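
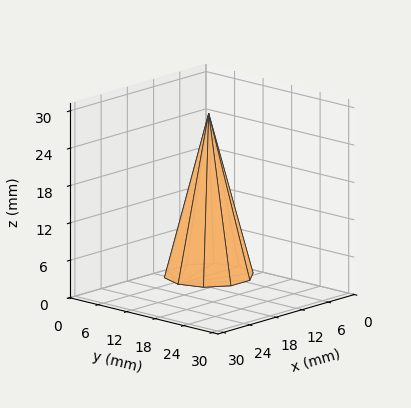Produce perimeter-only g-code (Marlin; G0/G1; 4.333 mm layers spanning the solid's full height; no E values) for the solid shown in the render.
Reading the render: the shape is a regular 10-sided pyramid, base circumscribed radius ≈ 7 mm, apex at z ≈ 26 mm (dimensions read to the nearest mm from the axis ticks). For the g-code, the solid's height is divided into equal slices at the stated Δz and each level perimeter traced with G1 moves after a G0 lift.

; perimeter-only toolpath
G21 ; units = mm
G90 ; absolute positioning
G28 ; home
; layer 1
G0 Z4.333
G0 X12.833 Y7.000
G1 X11.719 Y10.428
G1 X8.803 Y12.547
G1 X5.197 Y12.547
G1 X2.281 Y10.428
G1 X1.167 Y7.000
G1 X2.281 Y3.572
G1 X5.197 Y1.452
G1 X8.803 Y1.452
G1 X11.719 Y3.572
G1 X12.833 Y7.000
; layer 2
G0 Z8.667
G0 X11.667 Y7.000
G1 X10.775 Y9.743
G1 X8.442 Y11.438
G1 X5.558 Y11.438
G1 X3.225 Y9.743
G1 X2.333 Y7.000
G1 X3.225 Y4.257
G1 X5.558 Y2.562
G1 X8.442 Y2.562
G1 X10.775 Y4.257
G1 X11.667 Y7.000
; layer 3
G0 Z13.000
G0 X10.500 Y7.000
G1 X9.832 Y9.057
G1 X8.082 Y10.329
G1 X5.918 Y10.329
G1 X4.168 Y9.057
G1 X3.500 Y7.000
G1 X4.168 Y4.943
G1 X5.918 Y3.671
G1 X8.082 Y3.671
G1 X9.832 Y4.943
G1 X10.500 Y7.000
; layer 4
G0 Z17.333
G0 X9.333 Y7.000
G1 X8.888 Y8.371
G1 X7.721 Y9.219
G1 X6.279 Y9.219
G1 X5.112 Y8.371
G1 X4.667 Y7.000
G1 X5.112 Y5.629
G1 X6.279 Y4.781
G1 X7.721 Y4.781
G1 X8.888 Y5.629
G1 X9.333 Y7.000
; layer 5
G0 Z21.667
G0 X8.167 Y7.000
G1 X7.944 Y7.686
G1 X7.361 Y8.110
G1 X6.639 Y8.110
G1 X6.056 Y7.686
G1 X5.833 Y7.000
G1 X6.056 Y6.314
G1 X6.639 Y5.890
G1 X7.361 Y5.890
G1 X7.944 Y6.314
G1 X8.167 Y7.000
M2 ; end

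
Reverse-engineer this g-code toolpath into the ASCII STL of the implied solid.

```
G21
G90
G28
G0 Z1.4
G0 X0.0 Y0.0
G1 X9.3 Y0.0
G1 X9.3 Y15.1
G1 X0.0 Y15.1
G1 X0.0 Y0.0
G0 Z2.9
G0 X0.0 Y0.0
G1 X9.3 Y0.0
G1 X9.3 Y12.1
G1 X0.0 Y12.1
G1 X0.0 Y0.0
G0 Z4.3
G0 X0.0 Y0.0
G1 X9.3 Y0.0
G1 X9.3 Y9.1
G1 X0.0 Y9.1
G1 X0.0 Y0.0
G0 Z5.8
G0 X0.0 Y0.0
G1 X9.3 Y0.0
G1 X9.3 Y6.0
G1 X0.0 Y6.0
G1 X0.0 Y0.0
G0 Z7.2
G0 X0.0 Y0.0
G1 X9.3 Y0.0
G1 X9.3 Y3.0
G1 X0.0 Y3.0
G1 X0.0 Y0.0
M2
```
solid part
  facet normal 0.0000 0.0000 -1.0000
    outer loop
      vertex 9.3 18.1 0.0
      vertex 9.3 0.0 0.0
      vertex 0.0 0.0 0.0
    endloop
  endfacet
  facet normal 0.0000 0.0000 -1.0000
    outer loop
      vertex 0.0 18.1 0.0
      vertex 9.3 18.1 0.0
      vertex 0.0 0.0 0.0
    endloop
  endfacet
  facet normal 0.0000 -1.0000 0.0000
    outer loop
      vertex 0.0 0.0 0.0
      vertex 9.3 0.0 0.0
      vertex 9.3 0.0 8.7
    endloop
  endfacet
  facet normal 0.0000 -1.0000 0.0000
    outer loop
      vertex 0.0 0.0 0.0
      vertex 9.3 0.0 8.7
      vertex 0.0 0.0 8.7
    endloop
  endfacet
  facet normal 0.0000 0.4332 0.9013
    outer loop
      vertex 0.0 0.0 8.7
      vertex 9.3 0.0 8.7
      vertex 9.3 18.1 0.0
    endloop
  endfacet
  facet normal 0.0000 0.4332 0.9013
    outer loop
      vertex 0.0 0.0 8.7
      vertex 9.3 18.1 0.0
      vertex 0.0 18.1 0.0
    endloop
  endfacet
  facet normal -1.0000 0.0000 0.0000
    outer loop
      vertex 0.0 0.0 8.7
      vertex 0.0 18.1 0.0
      vertex 0.0 0.0 0.0
    endloop
  endfacet
  facet normal 1.0000 0.0000 0.0000
    outer loop
      vertex 9.3 0.0 0.0
      vertex 9.3 18.1 0.0
      vertex 9.3 0.0 8.7
    endloop
  endfacet
endsolid part

The G0 Z moves step by Δz≈1.4 mm. The G1 loops shrink linearly with z, so the solid tapers from its base footprint up to z≈8.7. Closing with a flat bottom cap and the tapered top and triangulating gives 8 facets — a wedge (ramp): 9.3 × 18.1 mm base, rising to 8.7 mm along the y=0 edge and sloping linearly to z=0 at y=18.1.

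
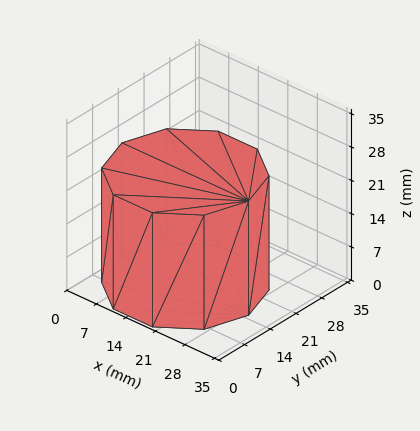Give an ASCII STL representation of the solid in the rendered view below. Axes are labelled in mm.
Reading the render: the shape is a regular 10-sided prism (a cylinder approximated with 10 flat sides), circumscribed radius ≈ 15 mm, height ≈ 24 mm (dimensions read to the nearest mm from the axis ticks). For the STL, each face is triangulated and given an outward normal.

solid part
  facet normal 0.0000 0.0000 -1.0000
    outer loop
      vertex 19.64 29.27 0.00
      vertex 27.14 23.82 0.00
      vertex 30.00 15.00 0.00
    endloop
  endfacet
  facet normal 0.0000 0.0000 -1.0000
    outer loop
      vertex 10.36 29.27 0.00
      vertex 19.64 29.27 0.00
      vertex 30.00 15.00 0.00
    endloop
  endfacet
  facet normal 0.0000 0.0000 -1.0000
    outer loop
      vertex 2.86 23.82 0.00
      vertex 10.36 29.27 0.00
      vertex 30.00 15.00 0.00
    endloop
  endfacet
  facet normal 0.0000 0.0000 -1.0000
    outer loop
      vertex 0.00 15.00 0.00
      vertex 2.86 23.82 0.00
      vertex 30.00 15.00 0.00
    endloop
  endfacet
  facet normal 0.0000 0.0000 -1.0000
    outer loop
      vertex 2.86 6.18 0.00
      vertex 0.00 15.00 0.00
      vertex 30.00 15.00 0.00
    endloop
  endfacet
  facet normal 0.0000 0.0000 -1.0000
    outer loop
      vertex 10.36 0.73 0.00
      vertex 2.86 6.18 0.00
      vertex 30.00 15.00 0.00
    endloop
  endfacet
  facet normal 0.0000 0.0000 -1.0000
    outer loop
      vertex 19.64 0.73 0.00
      vertex 10.36 0.73 0.00
      vertex 30.00 15.00 0.00
    endloop
  endfacet
  facet normal 0.0000 0.0000 -1.0000
    outer loop
      vertex 27.14 6.18 0.00
      vertex 19.64 0.73 0.00
      vertex 30.00 15.00 0.00
    endloop
  endfacet
  facet normal 0.0000 0.0000 1.0000
    outer loop
      vertex 30.00 15.00 24.00
      vertex 27.14 23.82 24.00
      vertex 19.64 29.27 24.00
    endloop
  endfacet
  facet normal 0.0000 0.0000 1.0000
    outer loop
      vertex 30.00 15.00 24.00
      vertex 19.64 29.27 24.00
      vertex 10.36 29.27 24.00
    endloop
  endfacet
  facet normal 0.0000 0.0000 1.0000
    outer loop
      vertex 30.00 15.00 24.00
      vertex 10.36 29.27 24.00
      vertex 2.86 23.82 24.00
    endloop
  endfacet
  facet normal 0.0000 0.0000 1.0000
    outer loop
      vertex 30.00 15.00 24.00
      vertex 2.86 23.82 24.00
      vertex 0.00 15.00 24.00
    endloop
  endfacet
  facet normal 0.0000 0.0000 1.0000
    outer loop
      vertex 30.00 15.00 24.00
      vertex 0.00 15.00 24.00
      vertex 2.86 6.18 24.00
    endloop
  endfacet
  facet normal 0.0000 0.0000 1.0000
    outer loop
      vertex 30.00 15.00 24.00
      vertex 2.86 6.18 24.00
      vertex 10.36 0.73 24.00
    endloop
  endfacet
  facet normal 0.0000 0.0000 1.0000
    outer loop
      vertex 30.00 15.00 24.00
      vertex 10.36 0.73 24.00
      vertex 19.64 0.73 24.00
    endloop
  endfacet
  facet normal 0.0000 0.0000 1.0000
    outer loop
      vertex 30.00 15.00 24.00
      vertex 19.64 0.73 24.00
      vertex 27.14 6.18 24.00
    endloop
  endfacet
  facet normal 0.9512 0.3085 0.0000
    outer loop
      vertex 30.00 15.00 0.00
      vertex 27.14 23.82 0.00
      vertex 27.14 23.82 24.00
    endloop
  endfacet
  facet normal 0.9512 0.3085 0.0000
    outer loop
      vertex 30.00 15.00 0.00
      vertex 27.14 23.82 24.00
      vertex 30.00 15.00 24.00
    endloop
  endfacet
  facet normal 0.5879 0.8090 0.0000
    outer loop
      vertex 27.14 23.82 0.00
      vertex 19.64 29.27 0.00
      vertex 19.64 29.27 24.00
    endloop
  endfacet
  facet normal 0.5879 0.8090 0.0000
    outer loop
      vertex 27.14 23.82 0.00
      vertex 19.64 29.27 24.00
      vertex 27.14 23.82 24.00
    endloop
  endfacet
  facet normal 0.0000 1.0000 0.0000
    outer loop
      vertex 19.64 29.27 0.00
      vertex 10.36 29.27 0.00
      vertex 10.36 29.27 24.00
    endloop
  endfacet
  facet normal 0.0000 1.0000 0.0000
    outer loop
      vertex 19.64 29.27 0.00
      vertex 10.36 29.27 24.00
      vertex 19.64 29.27 24.00
    endloop
  endfacet
  facet normal -0.5879 0.8090 0.0000
    outer loop
      vertex 10.36 29.27 0.00
      vertex 2.86 23.82 0.00
      vertex 2.86 23.82 24.00
    endloop
  endfacet
  facet normal -0.5879 0.8090 0.0000
    outer loop
      vertex 10.36 29.27 0.00
      vertex 2.86 23.82 24.00
      vertex 10.36 29.27 24.00
    endloop
  endfacet
  facet normal -0.9512 0.3085 0.0000
    outer loop
      vertex 2.86 23.82 0.00
      vertex 0.00 15.00 0.00
      vertex 0.00 15.00 24.00
    endloop
  endfacet
  facet normal -0.9512 0.3085 0.0000
    outer loop
      vertex 2.86 23.82 0.00
      vertex 0.00 15.00 24.00
      vertex 2.86 23.82 24.00
    endloop
  endfacet
  facet normal -0.9512 -0.3085 0.0000
    outer loop
      vertex 0.00 15.00 0.00
      vertex 2.86 6.18 0.00
      vertex 2.86 6.18 24.00
    endloop
  endfacet
  facet normal -0.9512 -0.3085 0.0000
    outer loop
      vertex 0.00 15.00 0.00
      vertex 2.86 6.18 24.00
      vertex 0.00 15.00 24.00
    endloop
  endfacet
  facet normal -0.5879 -0.8090 0.0000
    outer loop
      vertex 2.86 6.18 0.00
      vertex 10.36 0.73 0.00
      vertex 10.36 0.73 24.00
    endloop
  endfacet
  facet normal -0.5879 -0.8090 0.0000
    outer loop
      vertex 2.86 6.18 0.00
      vertex 10.36 0.73 24.00
      vertex 2.86 6.18 24.00
    endloop
  endfacet
  facet normal 0.0000 -1.0000 0.0000
    outer loop
      vertex 10.36 0.73 0.00
      vertex 19.64 0.73 0.00
      vertex 19.64 0.73 24.00
    endloop
  endfacet
  facet normal 0.0000 -1.0000 0.0000
    outer loop
      vertex 10.36 0.73 0.00
      vertex 19.64 0.73 24.00
      vertex 10.36 0.73 24.00
    endloop
  endfacet
  facet normal 0.5879 -0.8090 0.0000
    outer loop
      vertex 19.64 0.73 0.00
      vertex 27.14 6.18 0.00
      vertex 27.14 6.18 24.00
    endloop
  endfacet
  facet normal 0.5879 -0.8090 0.0000
    outer loop
      vertex 19.64 0.73 0.00
      vertex 27.14 6.18 24.00
      vertex 19.64 0.73 24.00
    endloop
  endfacet
  facet normal 0.9512 -0.3085 0.0000
    outer loop
      vertex 27.14 6.18 0.00
      vertex 30.00 15.00 0.00
      vertex 30.00 15.00 24.00
    endloop
  endfacet
  facet normal 0.9512 -0.3085 0.0000
    outer loop
      vertex 27.14 6.18 0.00
      vertex 30.00 15.00 24.00
      vertex 27.14 6.18 24.00
    endloop
  endfacet
endsolid part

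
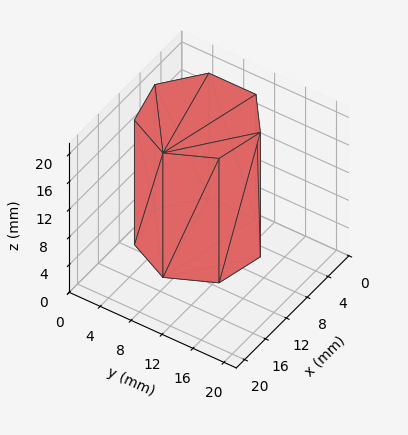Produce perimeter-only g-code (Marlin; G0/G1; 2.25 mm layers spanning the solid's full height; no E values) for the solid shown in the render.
Reading the render: the shape is a regular 7-sided prism (a cylinder approximated with 7 flat sides), circumscribed radius ≈ 7 mm, height ≈ 18 mm (dimensions read to the nearest mm from the axis ticks). For the g-code, the solid's height is divided into equal slices at the stated Δz and each level perimeter traced with G1 moves after a G0 lift.

; perimeter-only toolpath
G21 ; units = mm
G90 ; absolute positioning
G28 ; home
; layer 1
G0 Z2.25
G0 X14.00 Y7.00
G1 X11.36 Y12.47
G1 X5.44 Y13.82
G1 X0.69 Y10.04
G1 X0.69 Y3.96
G1 X5.44 Y0.18
G1 X11.36 Y1.53
G1 X14.00 Y7.00
; layer 2
G0 Z4.50
G0 X14.00 Y7.00
G1 X11.36 Y12.47
G1 X5.44 Y13.82
G1 X0.69 Y10.04
G1 X0.69 Y3.96
G1 X5.44 Y0.18
G1 X11.36 Y1.53
G1 X14.00 Y7.00
; layer 3
G0 Z6.75
G0 X14.00 Y7.00
G1 X11.36 Y12.47
G1 X5.44 Y13.82
G1 X0.69 Y10.04
G1 X0.69 Y3.96
G1 X5.44 Y0.18
G1 X11.36 Y1.53
G1 X14.00 Y7.00
; layer 4
G0 Z9.00
G0 X14.00 Y7.00
G1 X11.36 Y12.47
G1 X5.44 Y13.82
G1 X0.69 Y10.04
G1 X0.69 Y3.96
G1 X5.44 Y0.18
G1 X11.36 Y1.53
G1 X14.00 Y7.00
; layer 5
G0 Z11.25
G0 X14.00 Y7.00
G1 X11.36 Y12.47
G1 X5.44 Y13.82
G1 X0.69 Y10.04
G1 X0.69 Y3.96
G1 X5.44 Y0.18
G1 X11.36 Y1.53
G1 X14.00 Y7.00
; layer 6
G0 Z13.50
G0 X14.00 Y7.00
G1 X11.36 Y12.47
G1 X5.44 Y13.82
G1 X0.69 Y10.04
G1 X0.69 Y3.96
G1 X5.44 Y0.18
G1 X11.36 Y1.53
G1 X14.00 Y7.00
; layer 7
G0 Z15.75
G0 X14.00 Y7.00
G1 X11.36 Y12.47
G1 X5.44 Y13.82
G1 X0.69 Y10.04
G1 X0.69 Y3.96
G1 X5.44 Y0.18
G1 X11.36 Y1.53
G1 X14.00 Y7.00
; layer 8
G0 Z18.00
G0 X14.00 Y7.00
G1 X11.36 Y12.47
G1 X5.44 Y13.82
G1 X0.69 Y10.04
G1 X0.69 Y3.96
G1 X5.44 Y0.18
G1 X11.36 Y1.53
G1 X14.00 Y7.00
M2 ; end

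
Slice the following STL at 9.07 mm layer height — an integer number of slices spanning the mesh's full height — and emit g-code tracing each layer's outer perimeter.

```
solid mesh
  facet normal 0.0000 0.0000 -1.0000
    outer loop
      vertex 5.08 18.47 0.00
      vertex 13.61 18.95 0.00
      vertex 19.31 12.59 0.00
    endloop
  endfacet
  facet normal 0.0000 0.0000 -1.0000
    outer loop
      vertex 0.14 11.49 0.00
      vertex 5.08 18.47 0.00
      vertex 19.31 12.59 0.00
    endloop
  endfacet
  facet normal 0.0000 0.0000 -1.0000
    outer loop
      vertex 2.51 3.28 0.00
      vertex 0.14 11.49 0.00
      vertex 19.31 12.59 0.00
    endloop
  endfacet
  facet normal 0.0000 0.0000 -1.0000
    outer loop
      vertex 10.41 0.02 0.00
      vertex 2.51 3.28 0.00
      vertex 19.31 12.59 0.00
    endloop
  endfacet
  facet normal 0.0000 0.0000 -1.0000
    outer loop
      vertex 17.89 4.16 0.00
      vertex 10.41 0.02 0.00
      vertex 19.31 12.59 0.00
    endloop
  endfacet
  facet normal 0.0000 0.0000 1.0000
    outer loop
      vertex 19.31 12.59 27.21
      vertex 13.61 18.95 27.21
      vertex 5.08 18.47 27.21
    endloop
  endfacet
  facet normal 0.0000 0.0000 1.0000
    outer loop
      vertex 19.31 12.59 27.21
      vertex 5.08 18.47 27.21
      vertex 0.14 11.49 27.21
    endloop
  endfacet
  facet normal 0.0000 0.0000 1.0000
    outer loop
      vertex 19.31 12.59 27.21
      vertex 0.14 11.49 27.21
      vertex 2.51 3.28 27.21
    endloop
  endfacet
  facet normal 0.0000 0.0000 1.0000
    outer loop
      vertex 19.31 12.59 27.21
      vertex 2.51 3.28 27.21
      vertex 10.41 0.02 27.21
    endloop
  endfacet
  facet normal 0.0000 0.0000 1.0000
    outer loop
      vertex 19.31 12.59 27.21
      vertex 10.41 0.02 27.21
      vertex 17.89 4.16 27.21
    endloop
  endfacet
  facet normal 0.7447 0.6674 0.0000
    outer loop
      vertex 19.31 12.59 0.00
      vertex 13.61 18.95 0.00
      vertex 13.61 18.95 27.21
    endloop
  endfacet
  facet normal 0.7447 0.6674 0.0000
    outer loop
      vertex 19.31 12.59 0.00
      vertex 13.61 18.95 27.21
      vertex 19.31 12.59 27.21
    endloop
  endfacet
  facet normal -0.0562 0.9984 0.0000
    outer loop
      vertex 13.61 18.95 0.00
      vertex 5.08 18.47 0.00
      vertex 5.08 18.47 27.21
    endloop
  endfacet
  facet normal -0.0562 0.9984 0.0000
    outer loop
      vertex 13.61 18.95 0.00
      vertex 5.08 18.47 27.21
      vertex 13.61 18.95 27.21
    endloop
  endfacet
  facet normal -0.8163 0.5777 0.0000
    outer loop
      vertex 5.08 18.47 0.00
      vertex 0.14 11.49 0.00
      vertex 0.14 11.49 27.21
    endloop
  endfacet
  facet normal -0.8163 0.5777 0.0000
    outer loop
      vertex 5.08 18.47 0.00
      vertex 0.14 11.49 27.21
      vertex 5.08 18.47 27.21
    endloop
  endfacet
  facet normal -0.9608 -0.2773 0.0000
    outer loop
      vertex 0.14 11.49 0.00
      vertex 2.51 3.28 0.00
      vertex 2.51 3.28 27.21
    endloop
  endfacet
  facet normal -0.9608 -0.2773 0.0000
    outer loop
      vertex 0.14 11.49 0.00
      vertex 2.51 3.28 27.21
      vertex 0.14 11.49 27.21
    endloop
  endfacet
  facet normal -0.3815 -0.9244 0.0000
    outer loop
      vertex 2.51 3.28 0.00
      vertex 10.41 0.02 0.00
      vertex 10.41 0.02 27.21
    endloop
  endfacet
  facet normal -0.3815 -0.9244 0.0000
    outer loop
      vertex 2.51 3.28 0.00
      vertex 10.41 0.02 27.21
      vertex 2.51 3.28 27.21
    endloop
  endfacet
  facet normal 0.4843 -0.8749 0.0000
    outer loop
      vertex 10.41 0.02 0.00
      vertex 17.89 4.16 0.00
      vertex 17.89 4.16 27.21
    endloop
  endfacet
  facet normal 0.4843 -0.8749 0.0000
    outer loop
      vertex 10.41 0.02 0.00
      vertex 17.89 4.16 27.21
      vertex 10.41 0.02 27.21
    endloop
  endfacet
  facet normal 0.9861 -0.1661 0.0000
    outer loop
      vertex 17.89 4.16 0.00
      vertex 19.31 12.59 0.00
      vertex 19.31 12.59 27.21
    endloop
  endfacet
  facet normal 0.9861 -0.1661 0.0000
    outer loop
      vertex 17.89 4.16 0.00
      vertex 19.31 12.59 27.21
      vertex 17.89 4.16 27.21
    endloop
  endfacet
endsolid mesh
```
; perimeter-only toolpath
G21 ; units = mm
G90 ; absolute positioning
G28 ; home
; layer 1
G0 Z9.07
G0 X19.31 Y12.59
G1 X13.61 Y18.95
G1 X5.08 Y18.47
G1 X0.14 Y11.49
G1 X2.51 Y3.28
G1 X10.41 Y0.02
G1 X17.89 Y4.16
G1 X19.31 Y12.59
; layer 2
G0 Z18.14
G0 X19.31 Y12.59
G1 X13.61 Y18.95
G1 X5.08 Y18.47
G1 X0.14 Y11.49
G1 X2.51 Y3.28
G1 X10.41 Y0.02
G1 X17.89 Y4.16
G1 X19.31 Y12.59
; layer 3
G0 Z27.21
G0 X19.31 Y12.59
G1 X13.61 Y18.95
G1 X5.08 Y18.47
G1 X0.14 Y11.49
G1 X2.51 Y3.28
G1 X10.41 Y0.02
G1 X17.89 Y4.16
G1 X19.31 Y12.59
M2 ; end

The solid is a regular 7-sided prism (a cylinder approximated with 7 flat sides), circumscribed radius ≈ 9.85 mm, height ≈ 27.2 mm. Slicing at Δz = 9.07 mm — 3 equal slices spanning the solid's height, so layer i sits at z = i·h/3 — gives 3 non-empty perimeters. Each is a 7-segment closed polygon; G0 lifts to the layer z and rapids to the start vertex, then G1 traces the edges.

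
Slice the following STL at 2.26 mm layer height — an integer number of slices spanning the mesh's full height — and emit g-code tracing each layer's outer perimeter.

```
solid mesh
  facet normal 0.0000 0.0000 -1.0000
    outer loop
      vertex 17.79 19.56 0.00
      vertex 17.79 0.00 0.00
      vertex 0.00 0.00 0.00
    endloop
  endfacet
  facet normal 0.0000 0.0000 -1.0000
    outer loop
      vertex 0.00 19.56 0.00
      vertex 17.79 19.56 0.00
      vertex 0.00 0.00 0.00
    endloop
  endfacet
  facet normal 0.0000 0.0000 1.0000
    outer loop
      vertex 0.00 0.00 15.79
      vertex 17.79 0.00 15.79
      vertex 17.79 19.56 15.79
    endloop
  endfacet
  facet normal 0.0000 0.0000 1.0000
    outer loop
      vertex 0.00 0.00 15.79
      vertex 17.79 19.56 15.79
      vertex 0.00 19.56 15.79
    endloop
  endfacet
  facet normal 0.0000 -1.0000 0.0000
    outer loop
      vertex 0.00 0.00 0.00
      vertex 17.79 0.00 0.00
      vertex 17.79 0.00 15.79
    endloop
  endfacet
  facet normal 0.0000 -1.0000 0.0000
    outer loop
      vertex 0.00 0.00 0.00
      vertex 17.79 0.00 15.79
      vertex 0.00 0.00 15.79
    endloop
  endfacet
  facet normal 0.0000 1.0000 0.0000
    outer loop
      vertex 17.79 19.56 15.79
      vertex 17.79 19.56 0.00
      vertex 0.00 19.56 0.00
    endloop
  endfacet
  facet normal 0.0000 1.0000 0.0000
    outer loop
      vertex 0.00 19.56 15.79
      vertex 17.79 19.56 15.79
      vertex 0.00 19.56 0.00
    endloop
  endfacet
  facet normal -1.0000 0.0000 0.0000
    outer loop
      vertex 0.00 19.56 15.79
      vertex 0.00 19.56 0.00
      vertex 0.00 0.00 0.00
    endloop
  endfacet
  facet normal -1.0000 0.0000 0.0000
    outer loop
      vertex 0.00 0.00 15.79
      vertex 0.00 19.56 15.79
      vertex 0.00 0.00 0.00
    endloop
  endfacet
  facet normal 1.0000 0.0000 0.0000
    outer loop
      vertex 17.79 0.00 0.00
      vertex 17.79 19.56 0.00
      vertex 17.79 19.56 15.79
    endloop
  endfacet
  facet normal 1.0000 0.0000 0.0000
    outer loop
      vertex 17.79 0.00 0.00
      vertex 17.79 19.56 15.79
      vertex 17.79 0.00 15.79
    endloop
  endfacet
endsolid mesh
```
; perimeter-only toolpath
G21 ; units = mm
G90 ; absolute positioning
G28 ; home
; layer 1
G0 Z2.26
G0 X0.00 Y0.00
G1 X17.79 Y0.00
G1 X17.79 Y19.56
G1 X0.00 Y19.56
G1 X0.00 Y0.00
; layer 2
G0 Z4.51
G0 X0.00 Y0.00
G1 X17.79 Y0.00
G1 X17.79 Y19.56
G1 X0.00 Y19.56
G1 X0.00 Y0.00
; layer 3
G0 Z6.77
G0 X0.00 Y0.00
G1 X17.79 Y0.00
G1 X17.79 Y19.56
G1 X0.00 Y19.56
G1 X0.00 Y0.00
; layer 4
G0 Z9.02
G0 X0.00 Y0.00
G1 X17.79 Y0.00
G1 X17.79 Y19.56
G1 X0.00 Y19.56
G1 X0.00 Y0.00
; layer 5
G0 Z11.28
G0 X0.00 Y0.00
G1 X17.79 Y0.00
G1 X17.79 Y19.56
G1 X0.00 Y19.56
G1 X0.00 Y0.00
; layer 6
G0 Z13.53
G0 X0.00 Y0.00
G1 X17.79 Y0.00
G1 X17.79 Y19.56
G1 X0.00 Y19.56
G1 X0.00 Y0.00
; layer 7
G0 Z15.79
G0 X0.00 Y0.00
G1 X17.79 Y0.00
G1 X17.79 Y19.56
G1 X0.00 Y19.56
G1 X0.00 Y0.00
M2 ; end

The solid is a rectangular box, roughly 17.8 × 19.6 mm footprint and 15.8 mm tall. Slicing at Δz = 2.26 mm — 7 equal slices spanning the solid's height, so layer i sits at z = i·h/7 — gives 7 non-empty perimeters. Each is a 4-segment closed polygon; G0 lifts to the layer z and rapids to the start vertex, then G1 traces the edges.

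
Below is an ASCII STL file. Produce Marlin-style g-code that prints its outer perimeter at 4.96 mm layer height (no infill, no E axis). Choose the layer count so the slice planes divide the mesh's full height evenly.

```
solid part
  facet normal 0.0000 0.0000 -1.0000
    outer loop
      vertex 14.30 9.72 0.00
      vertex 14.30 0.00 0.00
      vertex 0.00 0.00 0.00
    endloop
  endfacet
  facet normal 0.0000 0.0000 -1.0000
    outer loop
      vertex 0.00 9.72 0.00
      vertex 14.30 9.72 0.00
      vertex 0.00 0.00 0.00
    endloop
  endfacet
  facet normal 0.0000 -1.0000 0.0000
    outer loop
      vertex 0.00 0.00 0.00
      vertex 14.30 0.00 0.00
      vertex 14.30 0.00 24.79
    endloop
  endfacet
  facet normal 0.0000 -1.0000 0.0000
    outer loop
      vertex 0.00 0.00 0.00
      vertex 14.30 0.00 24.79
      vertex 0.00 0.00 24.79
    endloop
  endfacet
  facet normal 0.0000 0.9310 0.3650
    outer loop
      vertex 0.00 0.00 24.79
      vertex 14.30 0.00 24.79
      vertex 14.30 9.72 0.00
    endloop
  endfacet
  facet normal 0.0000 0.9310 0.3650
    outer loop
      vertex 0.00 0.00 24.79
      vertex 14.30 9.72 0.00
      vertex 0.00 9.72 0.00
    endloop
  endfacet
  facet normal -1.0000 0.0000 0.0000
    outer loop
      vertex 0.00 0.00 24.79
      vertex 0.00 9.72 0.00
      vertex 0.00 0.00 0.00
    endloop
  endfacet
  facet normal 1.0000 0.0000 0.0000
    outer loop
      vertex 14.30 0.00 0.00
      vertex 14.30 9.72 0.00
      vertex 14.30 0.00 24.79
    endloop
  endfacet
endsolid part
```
; perimeter-only toolpath
G21 ; units = mm
G90 ; absolute positioning
G28 ; home
; layer 1
G0 Z4.96
G0 X0.00 Y0.00
G1 X14.30 Y0.00
G1 X14.30 Y7.78
G1 X0.00 Y7.78
G1 X0.00 Y0.00
; layer 2
G0 Z9.92
G0 X0.00 Y0.00
G1 X14.30 Y0.00
G1 X14.30 Y5.83
G1 X0.00 Y5.83
G1 X0.00 Y0.00
; layer 3
G0 Z14.87
G0 X0.00 Y0.00
G1 X14.30 Y0.00
G1 X14.30 Y3.89
G1 X0.00 Y3.89
G1 X0.00 Y0.00
; layer 4
G0 Z19.83
G0 X0.00 Y0.00
G1 X14.30 Y0.00
G1 X14.30 Y1.94
G1 X0.00 Y1.94
G1 X0.00 Y0.00
M2 ; end

The solid is a wedge (ramp): 14.3 × 9.72 mm base, rising to 24.8 mm along the y=0 edge and sloping linearly to z=0 at y=9.72. Slicing at Δz = 4.96 mm — 5 equal slices spanning the solid's height, so layer i sits at z = i·h/5 — gives 4 non-empty perimeters. Each is a 4-segment closed polygon; G0 lifts to the layer z and rapids to the start vertex, then G1 traces the edges. The cross-section shrinks linearly with z (the slice at the apex is degenerate and omitted).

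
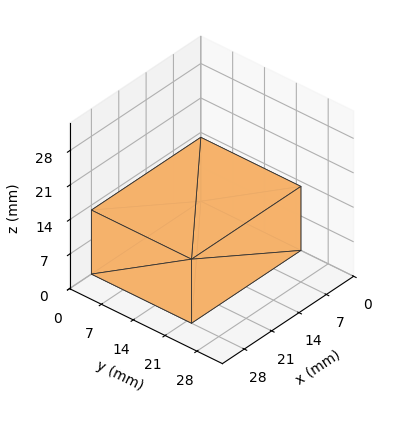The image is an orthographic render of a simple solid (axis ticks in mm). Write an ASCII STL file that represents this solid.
Reading the render: the shape is a rectangular box, roughly 28 × 22 mm footprint and 13 mm tall (dimensions read to the nearest mm from the axis ticks). For the STL, each face is triangulated and given an outward normal.

solid part
  facet normal 0.0000 0.0000 -1.0000
    outer loop
      vertex 28.00 22.00 0.00
      vertex 28.00 0.00 0.00
      vertex 0.00 0.00 0.00
    endloop
  endfacet
  facet normal 0.0000 0.0000 -1.0000
    outer loop
      vertex 0.00 22.00 0.00
      vertex 28.00 22.00 0.00
      vertex 0.00 0.00 0.00
    endloop
  endfacet
  facet normal 0.0000 0.0000 1.0000
    outer loop
      vertex 0.00 0.00 13.00
      vertex 28.00 0.00 13.00
      vertex 28.00 22.00 13.00
    endloop
  endfacet
  facet normal 0.0000 0.0000 1.0000
    outer loop
      vertex 0.00 0.00 13.00
      vertex 28.00 22.00 13.00
      vertex 0.00 22.00 13.00
    endloop
  endfacet
  facet normal 0.0000 -1.0000 0.0000
    outer loop
      vertex 0.00 0.00 0.00
      vertex 28.00 0.00 0.00
      vertex 28.00 0.00 13.00
    endloop
  endfacet
  facet normal 0.0000 -1.0000 0.0000
    outer loop
      vertex 0.00 0.00 0.00
      vertex 28.00 0.00 13.00
      vertex 0.00 0.00 13.00
    endloop
  endfacet
  facet normal 0.0000 1.0000 0.0000
    outer loop
      vertex 28.00 22.00 13.00
      vertex 28.00 22.00 0.00
      vertex 0.00 22.00 0.00
    endloop
  endfacet
  facet normal 0.0000 1.0000 0.0000
    outer loop
      vertex 0.00 22.00 13.00
      vertex 28.00 22.00 13.00
      vertex 0.00 22.00 0.00
    endloop
  endfacet
  facet normal -1.0000 0.0000 0.0000
    outer loop
      vertex 0.00 22.00 13.00
      vertex 0.00 22.00 0.00
      vertex 0.00 0.00 0.00
    endloop
  endfacet
  facet normal -1.0000 0.0000 0.0000
    outer loop
      vertex 0.00 0.00 13.00
      vertex 0.00 22.00 13.00
      vertex 0.00 0.00 0.00
    endloop
  endfacet
  facet normal 1.0000 0.0000 0.0000
    outer loop
      vertex 28.00 0.00 0.00
      vertex 28.00 22.00 0.00
      vertex 28.00 22.00 13.00
    endloop
  endfacet
  facet normal 1.0000 0.0000 0.0000
    outer loop
      vertex 28.00 0.00 0.00
      vertex 28.00 22.00 13.00
      vertex 28.00 0.00 13.00
    endloop
  endfacet
endsolid part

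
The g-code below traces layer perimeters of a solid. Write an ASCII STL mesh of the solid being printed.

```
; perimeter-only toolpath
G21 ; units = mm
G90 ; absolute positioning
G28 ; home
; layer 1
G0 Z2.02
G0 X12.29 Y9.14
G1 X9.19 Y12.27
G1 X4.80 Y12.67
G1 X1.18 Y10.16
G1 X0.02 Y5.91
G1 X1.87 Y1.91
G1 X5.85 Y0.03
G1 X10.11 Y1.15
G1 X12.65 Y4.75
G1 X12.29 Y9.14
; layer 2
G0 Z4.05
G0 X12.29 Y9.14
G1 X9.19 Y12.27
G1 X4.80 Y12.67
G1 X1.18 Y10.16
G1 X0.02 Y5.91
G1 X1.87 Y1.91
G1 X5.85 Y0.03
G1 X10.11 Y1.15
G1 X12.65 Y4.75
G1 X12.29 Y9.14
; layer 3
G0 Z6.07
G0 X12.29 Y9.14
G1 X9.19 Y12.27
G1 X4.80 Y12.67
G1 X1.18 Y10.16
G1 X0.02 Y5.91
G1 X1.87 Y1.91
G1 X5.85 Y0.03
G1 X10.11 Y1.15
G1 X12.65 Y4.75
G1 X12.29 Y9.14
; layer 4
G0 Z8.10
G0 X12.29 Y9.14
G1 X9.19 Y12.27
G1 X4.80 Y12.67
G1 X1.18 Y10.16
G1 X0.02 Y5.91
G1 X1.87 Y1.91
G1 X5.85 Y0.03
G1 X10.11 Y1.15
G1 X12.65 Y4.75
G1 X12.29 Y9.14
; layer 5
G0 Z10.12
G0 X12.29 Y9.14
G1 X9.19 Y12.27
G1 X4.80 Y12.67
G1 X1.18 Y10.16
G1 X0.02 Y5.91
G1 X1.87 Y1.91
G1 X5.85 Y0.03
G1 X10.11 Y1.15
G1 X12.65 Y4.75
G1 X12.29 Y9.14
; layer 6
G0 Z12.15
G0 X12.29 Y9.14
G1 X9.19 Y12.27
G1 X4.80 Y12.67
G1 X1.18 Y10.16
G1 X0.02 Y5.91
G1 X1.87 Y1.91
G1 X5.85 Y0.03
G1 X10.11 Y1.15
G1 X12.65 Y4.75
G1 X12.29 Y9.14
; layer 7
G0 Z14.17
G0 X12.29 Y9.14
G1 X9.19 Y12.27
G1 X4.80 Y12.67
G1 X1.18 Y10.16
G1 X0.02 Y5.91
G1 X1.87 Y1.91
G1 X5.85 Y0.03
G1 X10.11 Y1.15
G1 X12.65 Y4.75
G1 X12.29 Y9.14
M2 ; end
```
solid part
  facet normal 0.0000 0.0000 -1.0000
    outer loop
      vertex 4.80 12.67 0.00
      vertex 9.19 12.27 0.00
      vertex 12.29 9.14 0.00
    endloop
  endfacet
  facet normal 0.0000 0.0000 -1.0000
    outer loop
      vertex 1.18 10.16 0.00
      vertex 4.80 12.67 0.00
      vertex 12.29 9.14 0.00
    endloop
  endfacet
  facet normal 0.0000 0.0000 -1.0000
    outer loop
      vertex 0.02 5.91 0.00
      vertex 1.18 10.16 0.00
      vertex 12.29 9.14 0.00
    endloop
  endfacet
  facet normal 0.0000 0.0000 -1.0000
    outer loop
      vertex 1.87 1.91 0.00
      vertex 0.02 5.91 0.00
      vertex 12.29 9.14 0.00
    endloop
  endfacet
  facet normal 0.0000 0.0000 -1.0000
    outer loop
      vertex 5.85 0.03 0.00
      vertex 1.87 1.91 0.00
      vertex 12.29 9.14 0.00
    endloop
  endfacet
  facet normal 0.0000 0.0000 -1.0000
    outer loop
      vertex 10.11 1.15 0.00
      vertex 5.85 0.03 0.00
      vertex 12.29 9.14 0.00
    endloop
  endfacet
  facet normal 0.0000 0.0000 -1.0000
    outer loop
      vertex 12.65 4.75 0.00
      vertex 10.11 1.15 0.00
      vertex 12.29 9.14 0.00
    endloop
  endfacet
  facet normal 0.0000 0.0000 1.0000
    outer loop
      vertex 12.29 9.14 14.17
      vertex 9.19 12.27 14.17
      vertex 4.80 12.67 14.17
    endloop
  endfacet
  facet normal 0.0000 0.0000 1.0000
    outer loop
      vertex 12.29 9.14 14.17
      vertex 4.80 12.67 14.17
      vertex 1.18 10.16 14.17
    endloop
  endfacet
  facet normal 0.0000 0.0000 1.0000
    outer loop
      vertex 12.29 9.14 14.17
      vertex 1.18 10.16 14.17
      vertex 0.02 5.91 14.17
    endloop
  endfacet
  facet normal 0.0000 0.0000 1.0000
    outer loop
      vertex 12.29 9.14 14.17
      vertex 0.02 5.91 14.17
      vertex 1.87 1.91 14.17
    endloop
  endfacet
  facet normal 0.0000 0.0000 1.0000
    outer loop
      vertex 12.29 9.14 14.17
      vertex 1.87 1.91 14.17
      vertex 5.85 0.03 14.17
    endloop
  endfacet
  facet normal 0.0000 0.0000 1.0000
    outer loop
      vertex 12.29 9.14 14.17
      vertex 5.85 0.03 14.17
      vertex 10.11 1.15 14.17
    endloop
  endfacet
  facet normal 0.0000 0.0000 1.0000
    outer loop
      vertex 12.29 9.14 14.17
      vertex 10.11 1.15 14.17
      vertex 12.65 4.75 14.17
    endloop
  endfacet
  facet normal 0.7105 0.7037 0.0000
    outer loop
      vertex 12.29 9.14 0.00
      vertex 9.19 12.27 0.00
      vertex 9.19 12.27 14.17
    endloop
  endfacet
  facet normal 0.7105 0.7037 0.0000
    outer loop
      vertex 12.29 9.14 0.00
      vertex 9.19 12.27 14.17
      vertex 12.29 9.14 14.17
    endloop
  endfacet
  facet normal 0.0907 0.9959 0.0000
    outer loop
      vertex 9.19 12.27 0.00
      vertex 4.80 12.67 0.00
      vertex 4.80 12.67 14.17
    endloop
  endfacet
  facet normal 0.0907 0.9959 0.0000
    outer loop
      vertex 9.19 12.27 0.00
      vertex 4.80 12.67 14.17
      vertex 9.19 12.27 14.17
    endloop
  endfacet
  facet normal -0.5698 0.8218 0.0000
    outer loop
      vertex 4.80 12.67 0.00
      vertex 1.18 10.16 0.00
      vertex 1.18 10.16 14.17
    endloop
  endfacet
  facet normal -0.5698 0.8218 0.0000
    outer loop
      vertex 4.80 12.67 0.00
      vertex 1.18 10.16 14.17
      vertex 4.80 12.67 14.17
    endloop
  endfacet
  facet normal -0.9647 0.2633 0.0000
    outer loop
      vertex 1.18 10.16 0.00
      vertex 0.02 5.91 0.00
      vertex 0.02 5.91 14.17
    endloop
  endfacet
  facet normal -0.9647 0.2633 0.0000
    outer loop
      vertex 1.18 10.16 0.00
      vertex 0.02 5.91 14.17
      vertex 1.18 10.16 14.17
    endloop
  endfacet
  facet normal -0.9076 -0.4198 0.0000
    outer loop
      vertex 0.02 5.91 0.00
      vertex 1.87 1.91 0.00
      vertex 1.87 1.91 14.17
    endloop
  endfacet
  facet normal -0.9076 -0.4198 0.0000
    outer loop
      vertex 0.02 5.91 0.00
      vertex 1.87 1.91 14.17
      vertex 0.02 5.91 14.17
    endloop
  endfacet
  facet normal -0.4271 -0.9042 0.0000
    outer loop
      vertex 1.87 1.91 0.00
      vertex 5.85 0.03 0.00
      vertex 5.85 0.03 14.17
    endloop
  endfacet
  facet normal -0.4271 -0.9042 0.0000
    outer loop
      vertex 1.87 1.91 0.00
      vertex 5.85 0.03 14.17
      vertex 1.87 1.91 14.17
    endloop
  endfacet
  facet normal 0.2543 -0.9671 0.0000
    outer loop
      vertex 5.85 0.03 0.00
      vertex 10.11 1.15 0.00
      vertex 10.11 1.15 14.17
    endloop
  endfacet
  facet normal 0.2543 -0.9671 0.0000
    outer loop
      vertex 5.85 0.03 0.00
      vertex 10.11 1.15 14.17
      vertex 5.85 0.03 14.17
    endloop
  endfacet
  facet normal 0.8171 -0.5765 0.0000
    outer loop
      vertex 10.11 1.15 0.00
      vertex 12.65 4.75 0.00
      vertex 12.65 4.75 14.17
    endloop
  endfacet
  facet normal 0.8171 -0.5765 0.0000
    outer loop
      vertex 10.11 1.15 0.00
      vertex 12.65 4.75 14.17
      vertex 10.11 1.15 14.17
    endloop
  endfacet
  facet normal 0.9967 0.0817 0.0000
    outer loop
      vertex 12.65 4.75 0.00
      vertex 12.29 9.14 0.00
      vertex 12.29 9.14 14.17
    endloop
  endfacet
  facet normal 0.9967 0.0817 0.0000
    outer loop
      vertex 12.65 4.75 0.00
      vertex 12.29 9.14 14.17
      vertex 12.65 4.75 14.17
    endloop
  endfacet
endsolid part

The G0 Z moves step by Δz≈2.02 mm. Every layer's G1 loop is the same polygon, so the solid is a straight extrusion of it from z=0 to z≈14.2. Closing with flat bottom and top caps and triangulating gives 32 facets — a regular 9-sided prism (a cylinder approximated with 9 flat sides), circumscribed radius ≈ 6.44 mm, height ≈ 14.2 mm.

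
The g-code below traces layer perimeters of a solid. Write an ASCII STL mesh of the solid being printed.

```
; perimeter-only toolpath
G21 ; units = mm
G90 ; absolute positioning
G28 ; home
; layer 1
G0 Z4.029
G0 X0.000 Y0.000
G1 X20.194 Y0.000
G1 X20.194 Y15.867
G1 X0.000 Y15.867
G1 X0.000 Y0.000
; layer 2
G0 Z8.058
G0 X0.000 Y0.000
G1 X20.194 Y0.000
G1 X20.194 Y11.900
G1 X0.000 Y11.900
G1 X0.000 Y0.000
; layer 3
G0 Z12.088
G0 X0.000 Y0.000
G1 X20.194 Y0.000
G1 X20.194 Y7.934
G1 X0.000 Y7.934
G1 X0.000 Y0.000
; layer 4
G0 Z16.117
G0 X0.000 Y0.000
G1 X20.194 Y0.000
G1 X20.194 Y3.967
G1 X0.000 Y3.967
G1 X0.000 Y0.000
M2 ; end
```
solid part
  facet normal 0.0000 0.0000 -1.0000
    outer loop
      vertex 20.194 19.834 0.000
      vertex 20.194 0.000 0.000
      vertex 0.000 0.000 0.000
    endloop
  endfacet
  facet normal 0.0000 0.0000 -1.0000
    outer loop
      vertex 0.000 19.834 0.000
      vertex 20.194 19.834 0.000
      vertex 0.000 0.000 0.000
    endloop
  endfacet
  facet normal 0.0000 -1.0000 0.0000
    outer loop
      vertex 0.000 0.000 0.000
      vertex 20.194 0.000 0.000
      vertex 20.194 0.000 20.146
    endloop
  endfacet
  facet normal 0.0000 -1.0000 0.0000
    outer loop
      vertex 0.000 0.000 0.000
      vertex 20.194 0.000 20.146
      vertex 0.000 0.000 20.146
    endloop
  endfacet
  facet normal 0.0000 0.7126 0.7016
    outer loop
      vertex 0.000 0.000 20.146
      vertex 20.194 0.000 20.146
      vertex 20.194 19.834 0.000
    endloop
  endfacet
  facet normal 0.0000 0.7126 0.7016
    outer loop
      vertex 0.000 0.000 20.146
      vertex 20.194 19.834 0.000
      vertex 0.000 19.834 0.000
    endloop
  endfacet
  facet normal -1.0000 0.0000 0.0000
    outer loop
      vertex 0.000 0.000 20.146
      vertex 0.000 19.834 0.000
      vertex 0.000 0.000 0.000
    endloop
  endfacet
  facet normal 1.0000 0.0000 0.0000
    outer loop
      vertex 20.194 0.000 0.000
      vertex 20.194 19.834 0.000
      vertex 20.194 0.000 20.146
    endloop
  endfacet
endsolid part

The G0 Z moves step by Δz≈4.029 mm. The G1 loops shrink linearly with z, so the solid tapers from its base footprint up to z≈20.1. Closing with a flat bottom cap and the tapered top and triangulating gives 8 facets — a wedge (ramp): 20.2 × 19.8 mm base, rising to 20.1 mm along the y=0 edge and sloping linearly to z=0 at y=19.8.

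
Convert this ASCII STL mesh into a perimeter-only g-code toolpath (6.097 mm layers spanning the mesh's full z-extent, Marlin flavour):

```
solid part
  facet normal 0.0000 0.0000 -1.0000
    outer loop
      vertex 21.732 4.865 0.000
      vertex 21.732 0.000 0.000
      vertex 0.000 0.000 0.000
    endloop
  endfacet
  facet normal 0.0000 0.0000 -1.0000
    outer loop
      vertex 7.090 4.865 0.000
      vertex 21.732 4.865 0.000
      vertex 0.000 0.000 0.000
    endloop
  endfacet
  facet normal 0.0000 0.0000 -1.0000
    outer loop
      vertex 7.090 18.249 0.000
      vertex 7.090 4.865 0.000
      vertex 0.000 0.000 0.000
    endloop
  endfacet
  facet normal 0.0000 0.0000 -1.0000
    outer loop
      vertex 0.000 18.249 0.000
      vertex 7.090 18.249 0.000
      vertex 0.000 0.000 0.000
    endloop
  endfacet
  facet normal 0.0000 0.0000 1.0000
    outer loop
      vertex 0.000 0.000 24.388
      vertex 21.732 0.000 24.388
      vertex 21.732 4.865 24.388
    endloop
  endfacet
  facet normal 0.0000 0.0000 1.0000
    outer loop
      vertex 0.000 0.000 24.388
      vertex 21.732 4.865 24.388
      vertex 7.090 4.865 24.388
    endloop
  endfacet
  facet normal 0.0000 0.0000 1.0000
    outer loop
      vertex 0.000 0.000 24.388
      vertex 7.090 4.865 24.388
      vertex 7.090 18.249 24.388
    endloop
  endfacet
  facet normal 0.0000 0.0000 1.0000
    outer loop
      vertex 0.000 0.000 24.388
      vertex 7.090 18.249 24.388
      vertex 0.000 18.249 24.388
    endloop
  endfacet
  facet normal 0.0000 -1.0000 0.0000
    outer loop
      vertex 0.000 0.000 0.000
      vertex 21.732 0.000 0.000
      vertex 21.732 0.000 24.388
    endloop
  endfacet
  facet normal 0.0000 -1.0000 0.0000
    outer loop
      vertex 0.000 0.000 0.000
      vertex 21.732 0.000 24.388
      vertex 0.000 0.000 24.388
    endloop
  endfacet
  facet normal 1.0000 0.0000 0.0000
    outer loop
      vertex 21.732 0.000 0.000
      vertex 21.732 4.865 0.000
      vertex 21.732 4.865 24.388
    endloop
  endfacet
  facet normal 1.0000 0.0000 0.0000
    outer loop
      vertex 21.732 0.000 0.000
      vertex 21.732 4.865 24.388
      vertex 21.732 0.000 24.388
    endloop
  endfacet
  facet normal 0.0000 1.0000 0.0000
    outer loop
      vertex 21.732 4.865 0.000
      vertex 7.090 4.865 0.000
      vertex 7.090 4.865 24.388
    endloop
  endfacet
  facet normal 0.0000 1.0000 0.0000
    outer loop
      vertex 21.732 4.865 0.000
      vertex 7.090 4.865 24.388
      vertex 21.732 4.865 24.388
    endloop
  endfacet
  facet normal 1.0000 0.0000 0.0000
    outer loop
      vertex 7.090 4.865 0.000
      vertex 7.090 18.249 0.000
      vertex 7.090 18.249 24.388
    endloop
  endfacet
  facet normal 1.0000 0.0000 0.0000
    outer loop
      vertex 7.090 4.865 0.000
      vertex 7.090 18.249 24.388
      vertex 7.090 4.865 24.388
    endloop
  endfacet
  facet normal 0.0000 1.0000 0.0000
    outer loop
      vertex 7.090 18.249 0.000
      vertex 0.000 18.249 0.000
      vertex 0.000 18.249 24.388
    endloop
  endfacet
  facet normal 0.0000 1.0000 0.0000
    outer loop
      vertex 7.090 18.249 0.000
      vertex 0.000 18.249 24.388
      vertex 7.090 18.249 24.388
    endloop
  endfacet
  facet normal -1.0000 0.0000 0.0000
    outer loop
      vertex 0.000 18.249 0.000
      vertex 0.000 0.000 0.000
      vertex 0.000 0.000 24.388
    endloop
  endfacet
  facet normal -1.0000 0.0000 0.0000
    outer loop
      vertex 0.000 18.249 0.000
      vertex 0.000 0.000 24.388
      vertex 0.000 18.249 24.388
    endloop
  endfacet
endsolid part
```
; perimeter-only toolpath
G21 ; units = mm
G90 ; absolute positioning
G28 ; home
; layer 1
G0 Z6.097
G0 X0.000 Y0.000
G1 X21.732 Y0.000
G1 X21.732 Y4.865
G1 X7.090 Y4.865
G1 X7.090 Y18.249
G1 X0.000 Y18.249
G1 X0.000 Y0.000
; layer 2
G0 Z12.194
G0 X0.000 Y0.000
G1 X21.732 Y0.000
G1 X21.732 Y4.865
G1 X7.090 Y4.865
G1 X7.090 Y18.249
G1 X0.000 Y18.249
G1 X0.000 Y0.000
; layer 3
G0 Z18.291
G0 X0.000 Y0.000
G1 X21.732 Y0.000
G1 X21.732 Y4.865
G1 X7.090 Y4.865
G1 X7.090 Y18.249
G1 X0.000 Y18.249
G1 X0.000 Y0.000
; layer 4
G0 Z24.388
G0 X0.000 Y0.000
G1 X21.732 Y0.000
G1 X21.732 Y4.865
G1 X7.090 Y4.865
G1 X7.090 Y18.249
G1 X0.000 Y18.249
G1 X0.000 Y0.000
M2 ; end

The solid is an L-shaped prism: outer 21.7 × 18.2 mm, arm thicknesses ≈ 4.87 mm (horizontal) and 7.09 mm (vertical), extruded 24.4 mm in z. Slicing at Δz = 6.097 mm — 4 equal slices spanning the solid's height, so layer i sits at z = i·h/4 — gives 4 non-empty perimeters. Each is a 6-segment closed polygon; G0 lifts to the layer z and rapids to the start vertex, then G1 traces the edges.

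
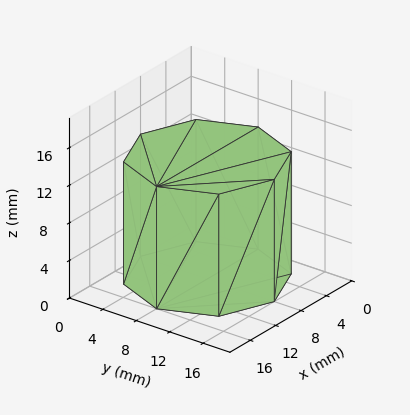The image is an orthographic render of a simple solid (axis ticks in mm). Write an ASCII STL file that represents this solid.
Reading the render: the shape is a regular 8-sided prism (a cylinder approximated with 8 flat sides), circumscribed radius ≈ 8 mm, height ≈ 13 mm (dimensions read to the nearest mm from the axis ticks). For the STL, each face is triangulated and given an outward normal.

solid part
  facet normal 0.0000 0.0000 -1.0000
    outer loop
      vertex 8.0 16.0 0.0
      vertex 13.7 13.7 0.0
      vertex 16.0 8.0 0.0
    endloop
  endfacet
  facet normal 0.0000 0.0000 -1.0000
    outer loop
      vertex 2.3 13.7 0.0
      vertex 8.0 16.0 0.0
      vertex 16.0 8.0 0.0
    endloop
  endfacet
  facet normal 0.0000 0.0000 -1.0000
    outer loop
      vertex 0.0 8.0 0.0
      vertex 2.3 13.7 0.0
      vertex 16.0 8.0 0.0
    endloop
  endfacet
  facet normal 0.0000 0.0000 -1.0000
    outer loop
      vertex 2.3 2.3 0.0
      vertex 0.0 8.0 0.0
      vertex 16.0 8.0 0.0
    endloop
  endfacet
  facet normal 0.0000 0.0000 -1.0000
    outer loop
      vertex 8.0 0.0 0.0
      vertex 2.3 2.3 0.0
      vertex 16.0 8.0 0.0
    endloop
  endfacet
  facet normal 0.0000 0.0000 -1.0000
    outer loop
      vertex 13.7 2.3 0.0
      vertex 8.0 0.0 0.0
      vertex 16.0 8.0 0.0
    endloop
  endfacet
  facet normal 0.0000 0.0000 1.0000
    outer loop
      vertex 16.0 8.0 13.0
      vertex 13.7 13.7 13.0
      vertex 8.0 16.0 13.0
    endloop
  endfacet
  facet normal 0.0000 0.0000 1.0000
    outer loop
      vertex 16.0 8.0 13.0
      vertex 8.0 16.0 13.0
      vertex 2.3 13.7 13.0
    endloop
  endfacet
  facet normal 0.0000 0.0000 1.0000
    outer loop
      vertex 16.0 8.0 13.0
      vertex 2.3 13.7 13.0
      vertex 0.0 8.0 13.0
    endloop
  endfacet
  facet normal 0.0000 0.0000 1.0000
    outer loop
      vertex 16.0 8.0 13.0
      vertex 0.0 8.0 13.0
      vertex 2.3 2.3 13.0
    endloop
  endfacet
  facet normal 0.0000 0.0000 1.0000
    outer loop
      vertex 16.0 8.0 13.0
      vertex 2.3 2.3 13.0
      vertex 8.0 0.0 13.0
    endloop
  endfacet
  facet normal 0.0000 0.0000 1.0000
    outer loop
      vertex 16.0 8.0 13.0
      vertex 8.0 0.0 13.0
      vertex 13.7 2.3 13.0
    endloop
  endfacet
  facet normal 0.9274 0.3742 0.0000
    outer loop
      vertex 16.0 8.0 0.0
      vertex 13.7 13.7 0.0
      vertex 13.7 13.7 13.0
    endloop
  endfacet
  facet normal 0.9274 0.3742 0.0000
    outer loop
      vertex 16.0 8.0 0.0
      vertex 13.7 13.7 13.0
      vertex 16.0 8.0 13.0
    endloop
  endfacet
  facet normal 0.3742 0.9274 0.0000
    outer loop
      vertex 13.7 13.7 0.0
      vertex 8.0 16.0 0.0
      vertex 8.0 16.0 13.0
    endloop
  endfacet
  facet normal 0.3742 0.9274 0.0000
    outer loop
      vertex 13.7 13.7 0.0
      vertex 8.0 16.0 13.0
      vertex 13.7 13.7 13.0
    endloop
  endfacet
  facet normal -0.3742 0.9274 0.0000
    outer loop
      vertex 8.0 16.0 0.0
      vertex 2.3 13.7 0.0
      vertex 2.3 13.7 13.0
    endloop
  endfacet
  facet normal -0.3742 0.9274 0.0000
    outer loop
      vertex 8.0 16.0 0.0
      vertex 2.3 13.7 13.0
      vertex 8.0 16.0 13.0
    endloop
  endfacet
  facet normal -0.9274 0.3742 0.0000
    outer loop
      vertex 2.3 13.7 0.0
      vertex 0.0 8.0 0.0
      vertex 0.0 8.0 13.0
    endloop
  endfacet
  facet normal -0.9274 0.3742 0.0000
    outer loop
      vertex 2.3 13.7 0.0
      vertex 0.0 8.0 13.0
      vertex 2.3 13.7 13.0
    endloop
  endfacet
  facet normal -0.9274 -0.3742 0.0000
    outer loop
      vertex 0.0 8.0 0.0
      vertex 2.3 2.3 0.0
      vertex 2.3 2.3 13.0
    endloop
  endfacet
  facet normal -0.9274 -0.3742 0.0000
    outer loop
      vertex 0.0 8.0 0.0
      vertex 2.3 2.3 13.0
      vertex 0.0 8.0 13.0
    endloop
  endfacet
  facet normal -0.3742 -0.9274 0.0000
    outer loop
      vertex 2.3 2.3 0.0
      vertex 8.0 0.0 0.0
      vertex 8.0 0.0 13.0
    endloop
  endfacet
  facet normal -0.3742 -0.9274 0.0000
    outer loop
      vertex 2.3 2.3 0.0
      vertex 8.0 0.0 13.0
      vertex 2.3 2.3 13.0
    endloop
  endfacet
  facet normal 0.3742 -0.9274 0.0000
    outer loop
      vertex 8.0 0.0 0.0
      vertex 13.7 2.3 0.0
      vertex 13.7 2.3 13.0
    endloop
  endfacet
  facet normal 0.3742 -0.9274 0.0000
    outer loop
      vertex 8.0 0.0 0.0
      vertex 13.7 2.3 13.0
      vertex 8.0 0.0 13.0
    endloop
  endfacet
  facet normal 0.9274 -0.3742 0.0000
    outer loop
      vertex 13.7 2.3 0.0
      vertex 16.0 8.0 0.0
      vertex 16.0 8.0 13.0
    endloop
  endfacet
  facet normal 0.9274 -0.3742 0.0000
    outer loop
      vertex 13.7 2.3 0.0
      vertex 16.0 8.0 13.0
      vertex 13.7 2.3 13.0
    endloop
  endfacet
endsolid part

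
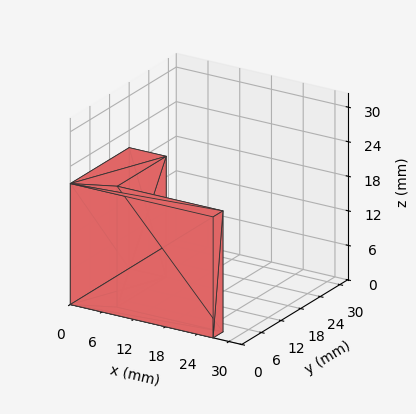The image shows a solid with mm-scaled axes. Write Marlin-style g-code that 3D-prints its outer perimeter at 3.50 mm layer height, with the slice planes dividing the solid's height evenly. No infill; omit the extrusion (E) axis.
Reading the render: the shape is an L-shaped prism: outer 27 × 18 mm, arm thicknesses ≈ 3 mm (horizontal) and 7 mm (vertical), extruded 21 mm in z (dimensions read to the nearest mm from the axis ticks). For the g-code, the solid's height is divided into equal slices at the stated Δz and each level perimeter traced with G1 moves after a G0 lift.

; perimeter-only toolpath
G21 ; units = mm
G90 ; absolute positioning
G28 ; home
; layer 1
G0 Z3.50
G0 X0.00 Y0.00
G1 X27.00 Y0.00
G1 X27.00 Y3.00
G1 X7.00 Y3.00
G1 X7.00 Y18.00
G1 X0.00 Y18.00
G1 X0.00 Y0.00
; layer 2
G0 Z7.00
G0 X0.00 Y0.00
G1 X27.00 Y0.00
G1 X27.00 Y3.00
G1 X7.00 Y3.00
G1 X7.00 Y18.00
G1 X0.00 Y18.00
G1 X0.00 Y0.00
; layer 3
G0 Z10.50
G0 X0.00 Y0.00
G1 X27.00 Y0.00
G1 X27.00 Y3.00
G1 X7.00 Y3.00
G1 X7.00 Y18.00
G1 X0.00 Y18.00
G1 X0.00 Y0.00
; layer 4
G0 Z14.00
G0 X0.00 Y0.00
G1 X27.00 Y0.00
G1 X27.00 Y3.00
G1 X7.00 Y3.00
G1 X7.00 Y18.00
G1 X0.00 Y18.00
G1 X0.00 Y0.00
; layer 5
G0 Z17.50
G0 X0.00 Y0.00
G1 X27.00 Y0.00
G1 X27.00 Y3.00
G1 X7.00 Y3.00
G1 X7.00 Y18.00
G1 X0.00 Y18.00
G1 X0.00 Y0.00
; layer 6
G0 Z21.00
G0 X0.00 Y0.00
G1 X27.00 Y0.00
G1 X27.00 Y3.00
G1 X7.00 Y3.00
G1 X7.00 Y18.00
G1 X0.00 Y18.00
G1 X0.00 Y0.00
M2 ; end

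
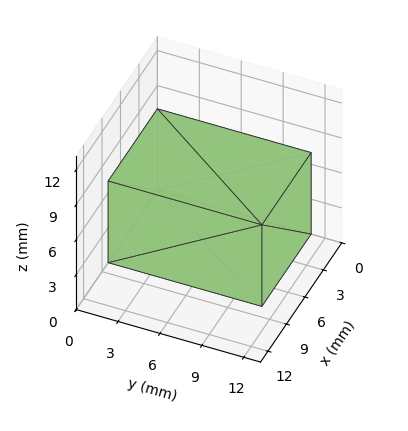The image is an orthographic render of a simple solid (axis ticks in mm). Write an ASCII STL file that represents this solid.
Reading the render: the shape is a rectangular box, roughly 8 × 11 mm footprint and 7 mm tall (dimensions read to the nearest mm from the axis ticks). For the STL, each face is triangulated and given an outward normal.

solid part
  facet normal 0.0000 0.0000 -1.0000
    outer loop
      vertex 8.000 11.000 0.000
      vertex 8.000 0.000 0.000
      vertex 0.000 0.000 0.000
    endloop
  endfacet
  facet normal 0.0000 0.0000 -1.0000
    outer loop
      vertex 0.000 11.000 0.000
      vertex 8.000 11.000 0.000
      vertex 0.000 0.000 0.000
    endloop
  endfacet
  facet normal 0.0000 0.0000 1.0000
    outer loop
      vertex 0.000 0.000 7.000
      vertex 8.000 0.000 7.000
      vertex 8.000 11.000 7.000
    endloop
  endfacet
  facet normal 0.0000 0.0000 1.0000
    outer loop
      vertex 0.000 0.000 7.000
      vertex 8.000 11.000 7.000
      vertex 0.000 11.000 7.000
    endloop
  endfacet
  facet normal 0.0000 -1.0000 0.0000
    outer loop
      vertex 0.000 0.000 0.000
      vertex 8.000 0.000 0.000
      vertex 8.000 0.000 7.000
    endloop
  endfacet
  facet normal 0.0000 -1.0000 0.0000
    outer loop
      vertex 0.000 0.000 0.000
      vertex 8.000 0.000 7.000
      vertex 0.000 0.000 7.000
    endloop
  endfacet
  facet normal 0.0000 1.0000 0.0000
    outer loop
      vertex 8.000 11.000 7.000
      vertex 8.000 11.000 0.000
      vertex 0.000 11.000 0.000
    endloop
  endfacet
  facet normal 0.0000 1.0000 0.0000
    outer loop
      vertex 0.000 11.000 7.000
      vertex 8.000 11.000 7.000
      vertex 0.000 11.000 0.000
    endloop
  endfacet
  facet normal -1.0000 0.0000 0.0000
    outer loop
      vertex 0.000 11.000 7.000
      vertex 0.000 11.000 0.000
      vertex 0.000 0.000 0.000
    endloop
  endfacet
  facet normal -1.0000 0.0000 0.0000
    outer loop
      vertex 0.000 0.000 7.000
      vertex 0.000 11.000 7.000
      vertex 0.000 0.000 0.000
    endloop
  endfacet
  facet normal 1.0000 0.0000 0.0000
    outer loop
      vertex 8.000 0.000 0.000
      vertex 8.000 11.000 0.000
      vertex 8.000 11.000 7.000
    endloop
  endfacet
  facet normal 1.0000 0.0000 0.0000
    outer loop
      vertex 8.000 0.000 0.000
      vertex 8.000 11.000 7.000
      vertex 8.000 0.000 7.000
    endloop
  endfacet
endsolid part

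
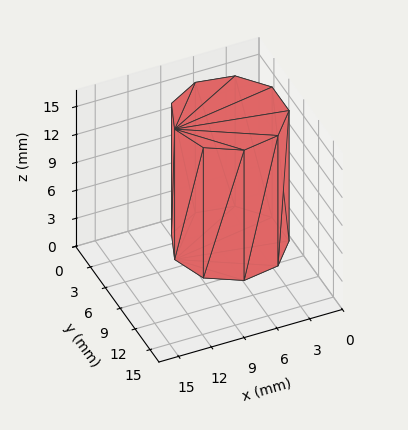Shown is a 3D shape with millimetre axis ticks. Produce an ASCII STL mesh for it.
Reading the render: the shape is a regular 9-sided prism (a cylinder approximated with 9 flat sides), circumscribed radius ≈ 5 mm, height ≈ 14 mm (dimensions read to the nearest mm from the axis ticks). For the STL, each face is triangulated and given an outward normal.

solid part
  facet normal 0.0000 0.0000 -1.0000
    outer loop
      vertex 5.87 9.92 0.00
      vertex 8.83 8.21 0.00
      vertex 10.00 5.00 0.00
    endloop
  endfacet
  facet normal 0.0000 0.0000 -1.0000
    outer loop
      vertex 2.50 9.33 0.00
      vertex 5.87 9.92 0.00
      vertex 10.00 5.00 0.00
    endloop
  endfacet
  facet normal 0.0000 0.0000 -1.0000
    outer loop
      vertex 0.30 6.71 0.00
      vertex 2.50 9.33 0.00
      vertex 10.00 5.00 0.00
    endloop
  endfacet
  facet normal 0.0000 0.0000 -1.0000
    outer loop
      vertex 0.30 3.29 0.00
      vertex 0.30 6.71 0.00
      vertex 10.00 5.00 0.00
    endloop
  endfacet
  facet normal 0.0000 0.0000 -1.0000
    outer loop
      vertex 2.50 0.67 0.00
      vertex 0.30 3.29 0.00
      vertex 10.00 5.00 0.00
    endloop
  endfacet
  facet normal 0.0000 0.0000 -1.0000
    outer loop
      vertex 5.87 0.08 0.00
      vertex 2.50 0.67 0.00
      vertex 10.00 5.00 0.00
    endloop
  endfacet
  facet normal 0.0000 0.0000 -1.0000
    outer loop
      vertex 8.83 1.79 0.00
      vertex 5.87 0.08 0.00
      vertex 10.00 5.00 0.00
    endloop
  endfacet
  facet normal 0.0000 0.0000 1.0000
    outer loop
      vertex 10.00 5.00 14.00
      vertex 8.83 8.21 14.00
      vertex 5.87 9.92 14.00
    endloop
  endfacet
  facet normal 0.0000 0.0000 1.0000
    outer loop
      vertex 10.00 5.00 14.00
      vertex 5.87 9.92 14.00
      vertex 2.50 9.33 14.00
    endloop
  endfacet
  facet normal 0.0000 0.0000 1.0000
    outer loop
      vertex 10.00 5.00 14.00
      vertex 2.50 9.33 14.00
      vertex 0.30 6.71 14.00
    endloop
  endfacet
  facet normal 0.0000 0.0000 1.0000
    outer loop
      vertex 10.00 5.00 14.00
      vertex 0.30 6.71 14.00
      vertex 0.30 3.29 14.00
    endloop
  endfacet
  facet normal 0.0000 0.0000 1.0000
    outer loop
      vertex 10.00 5.00 14.00
      vertex 0.30 3.29 14.00
      vertex 2.50 0.67 14.00
    endloop
  endfacet
  facet normal 0.0000 0.0000 1.0000
    outer loop
      vertex 10.00 5.00 14.00
      vertex 2.50 0.67 14.00
      vertex 5.87 0.08 14.00
    endloop
  endfacet
  facet normal 0.0000 0.0000 1.0000
    outer loop
      vertex 10.00 5.00 14.00
      vertex 5.87 0.08 14.00
      vertex 8.83 1.79 14.00
    endloop
  endfacet
  facet normal 0.9395 0.3424 0.0000
    outer loop
      vertex 10.00 5.00 0.00
      vertex 8.83 8.21 0.00
      vertex 8.83 8.21 14.00
    endloop
  endfacet
  facet normal 0.9395 0.3424 0.0000
    outer loop
      vertex 10.00 5.00 0.00
      vertex 8.83 8.21 14.00
      vertex 10.00 5.00 14.00
    endloop
  endfacet
  facet normal 0.5002 0.8659 0.0000
    outer loop
      vertex 8.83 8.21 0.00
      vertex 5.87 9.92 0.00
      vertex 5.87 9.92 14.00
    endloop
  endfacet
  facet normal 0.5002 0.8659 0.0000
    outer loop
      vertex 8.83 8.21 0.00
      vertex 5.87 9.92 14.00
      vertex 8.83 8.21 14.00
    endloop
  endfacet
  facet normal -0.1725 0.9850 0.0000
    outer loop
      vertex 5.87 9.92 0.00
      vertex 2.50 9.33 0.00
      vertex 2.50 9.33 14.00
    endloop
  endfacet
  facet normal -0.1725 0.9850 0.0000
    outer loop
      vertex 5.87 9.92 0.00
      vertex 2.50 9.33 14.00
      vertex 5.87 9.92 14.00
    endloop
  endfacet
  facet normal -0.7658 0.6431 0.0000
    outer loop
      vertex 2.50 9.33 0.00
      vertex 0.30 6.71 0.00
      vertex 0.30 6.71 14.00
    endloop
  endfacet
  facet normal -0.7658 0.6431 0.0000
    outer loop
      vertex 2.50 9.33 0.00
      vertex 0.30 6.71 14.00
      vertex 2.50 9.33 14.00
    endloop
  endfacet
  facet normal -1.0000 0.0000 0.0000
    outer loop
      vertex 0.30 6.71 0.00
      vertex 0.30 3.29 0.00
      vertex 0.30 3.29 14.00
    endloop
  endfacet
  facet normal -1.0000 0.0000 0.0000
    outer loop
      vertex 0.30 6.71 0.00
      vertex 0.30 3.29 14.00
      vertex 0.30 6.71 14.00
    endloop
  endfacet
  facet normal -0.7658 -0.6431 0.0000
    outer loop
      vertex 0.30 3.29 0.00
      vertex 2.50 0.67 0.00
      vertex 2.50 0.67 14.00
    endloop
  endfacet
  facet normal -0.7658 -0.6431 0.0000
    outer loop
      vertex 0.30 3.29 0.00
      vertex 2.50 0.67 14.00
      vertex 0.30 3.29 14.00
    endloop
  endfacet
  facet normal -0.1725 -0.9850 0.0000
    outer loop
      vertex 2.50 0.67 0.00
      vertex 5.87 0.08 0.00
      vertex 5.87 0.08 14.00
    endloop
  endfacet
  facet normal -0.1725 -0.9850 0.0000
    outer loop
      vertex 2.50 0.67 0.00
      vertex 5.87 0.08 14.00
      vertex 2.50 0.67 14.00
    endloop
  endfacet
  facet normal 0.5002 -0.8659 0.0000
    outer loop
      vertex 5.87 0.08 0.00
      vertex 8.83 1.79 0.00
      vertex 8.83 1.79 14.00
    endloop
  endfacet
  facet normal 0.5002 -0.8659 0.0000
    outer loop
      vertex 5.87 0.08 0.00
      vertex 8.83 1.79 14.00
      vertex 5.87 0.08 14.00
    endloop
  endfacet
  facet normal 0.9395 -0.3424 0.0000
    outer loop
      vertex 8.83 1.79 0.00
      vertex 10.00 5.00 0.00
      vertex 10.00 5.00 14.00
    endloop
  endfacet
  facet normal 0.9395 -0.3424 0.0000
    outer loop
      vertex 8.83 1.79 0.00
      vertex 10.00 5.00 14.00
      vertex 8.83 1.79 14.00
    endloop
  endfacet
endsolid part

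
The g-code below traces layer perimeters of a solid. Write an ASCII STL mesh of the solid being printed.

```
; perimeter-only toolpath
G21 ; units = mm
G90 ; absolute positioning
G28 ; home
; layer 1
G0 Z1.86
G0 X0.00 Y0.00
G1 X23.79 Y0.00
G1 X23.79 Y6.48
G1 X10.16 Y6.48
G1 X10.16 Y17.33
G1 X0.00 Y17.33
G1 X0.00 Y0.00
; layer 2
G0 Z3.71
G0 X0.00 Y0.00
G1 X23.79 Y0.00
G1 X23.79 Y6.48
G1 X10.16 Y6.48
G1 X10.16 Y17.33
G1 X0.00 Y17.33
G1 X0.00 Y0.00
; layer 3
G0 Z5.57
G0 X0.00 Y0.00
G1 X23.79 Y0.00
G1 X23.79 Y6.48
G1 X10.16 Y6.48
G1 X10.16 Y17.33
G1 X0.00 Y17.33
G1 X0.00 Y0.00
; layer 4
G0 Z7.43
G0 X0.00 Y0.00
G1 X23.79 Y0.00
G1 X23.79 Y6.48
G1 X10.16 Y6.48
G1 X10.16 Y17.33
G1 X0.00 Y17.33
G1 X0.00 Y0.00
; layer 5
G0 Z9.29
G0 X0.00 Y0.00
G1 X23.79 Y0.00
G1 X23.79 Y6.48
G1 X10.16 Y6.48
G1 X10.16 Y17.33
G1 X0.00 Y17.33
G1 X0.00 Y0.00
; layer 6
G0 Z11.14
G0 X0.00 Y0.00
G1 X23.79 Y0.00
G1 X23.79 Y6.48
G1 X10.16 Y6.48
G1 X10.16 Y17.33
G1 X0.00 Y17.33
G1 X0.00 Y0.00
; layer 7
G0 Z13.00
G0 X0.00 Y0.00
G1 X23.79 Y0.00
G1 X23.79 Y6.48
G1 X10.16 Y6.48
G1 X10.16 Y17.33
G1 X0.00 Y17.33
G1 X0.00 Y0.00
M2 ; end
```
solid part
  facet normal 0.0000 0.0000 -1.0000
    outer loop
      vertex 23.79 6.48 0.00
      vertex 23.79 0.00 0.00
      vertex 0.00 0.00 0.00
    endloop
  endfacet
  facet normal 0.0000 0.0000 -1.0000
    outer loop
      vertex 10.16 6.48 0.00
      vertex 23.79 6.48 0.00
      vertex 0.00 0.00 0.00
    endloop
  endfacet
  facet normal 0.0000 0.0000 -1.0000
    outer loop
      vertex 10.16 17.33 0.00
      vertex 10.16 6.48 0.00
      vertex 0.00 0.00 0.00
    endloop
  endfacet
  facet normal 0.0000 0.0000 -1.0000
    outer loop
      vertex 0.00 17.33 0.00
      vertex 10.16 17.33 0.00
      vertex 0.00 0.00 0.00
    endloop
  endfacet
  facet normal 0.0000 0.0000 1.0000
    outer loop
      vertex 0.00 0.00 13.00
      vertex 23.79 0.00 13.00
      vertex 23.79 6.48 13.00
    endloop
  endfacet
  facet normal 0.0000 0.0000 1.0000
    outer loop
      vertex 0.00 0.00 13.00
      vertex 23.79 6.48 13.00
      vertex 10.16 6.48 13.00
    endloop
  endfacet
  facet normal 0.0000 0.0000 1.0000
    outer loop
      vertex 0.00 0.00 13.00
      vertex 10.16 6.48 13.00
      vertex 10.16 17.33 13.00
    endloop
  endfacet
  facet normal 0.0000 0.0000 1.0000
    outer loop
      vertex 0.00 0.00 13.00
      vertex 10.16 17.33 13.00
      vertex 0.00 17.33 13.00
    endloop
  endfacet
  facet normal 0.0000 -1.0000 0.0000
    outer loop
      vertex 0.00 0.00 0.00
      vertex 23.79 0.00 0.00
      vertex 23.79 0.00 13.00
    endloop
  endfacet
  facet normal 0.0000 -1.0000 0.0000
    outer loop
      vertex 0.00 0.00 0.00
      vertex 23.79 0.00 13.00
      vertex 0.00 0.00 13.00
    endloop
  endfacet
  facet normal 1.0000 0.0000 0.0000
    outer loop
      vertex 23.79 0.00 0.00
      vertex 23.79 6.48 0.00
      vertex 23.79 6.48 13.00
    endloop
  endfacet
  facet normal 1.0000 0.0000 0.0000
    outer loop
      vertex 23.79 0.00 0.00
      vertex 23.79 6.48 13.00
      vertex 23.79 0.00 13.00
    endloop
  endfacet
  facet normal 0.0000 1.0000 0.0000
    outer loop
      vertex 23.79 6.48 0.00
      vertex 10.16 6.48 0.00
      vertex 10.16 6.48 13.00
    endloop
  endfacet
  facet normal 0.0000 1.0000 0.0000
    outer loop
      vertex 23.79 6.48 0.00
      vertex 10.16 6.48 13.00
      vertex 23.79 6.48 13.00
    endloop
  endfacet
  facet normal 1.0000 0.0000 0.0000
    outer loop
      vertex 10.16 6.48 0.00
      vertex 10.16 17.33 0.00
      vertex 10.16 17.33 13.00
    endloop
  endfacet
  facet normal 1.0000 0.0000 0.0000
    outer loop
      vertex 10.16 6.48 0.00
      vertex 10.16 17.33 13.00
      vertex 10.16 6.48 13.00
    endloop
  endfacet
  facet normal 0.0000 1.0000 0.0000
    outer loop
      vertex 10.16 17.33 0.00
      vertex 0.00 17.33 0.00
      vertex 0.00 17.33 13.00
    endloop
  endfacet
  facet normal 0.0000 1.0000 0.0000
    outer loop
      vertex 10.16 17.33 0.00
      vertex 0.00 17.33 13.00
      vertex 10.16 17.33 13.00
    endloop
  endfacet
  facet normal -1.0000 0.0000 0.0000
    outer loop
      vertex 0.00 17.33 0.00
      vertex 0.00 0.00 0.00
      vertex 0.00 0.00 13.00
    endloop
  endfacet
  facet normal -1.0000 0.0000 0.0000
    outer loop
      vertex 0.00 17.33 0.00
      vertex 0.00 0.00 13.00
      vertex 0.00 17.33 13.00
    endloop
  endfacet
endsolid part

The G0 Z moves step by Δz≈1.86 mm. Every layer's G1 loop is the same polygon, so the solid is a straight extrusion of it from z=0 to z≈13. Closing with flat bottom and top caps and triangulating gives 20 facets — an L-shaped prism: outer 23.8 × 17.3 mm, arm thicknesses ≈ 6.48 mm (horizontal) and 10.2 mm (vertical), extruded 13 mm in z.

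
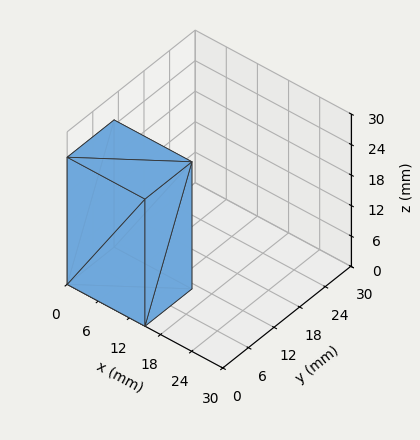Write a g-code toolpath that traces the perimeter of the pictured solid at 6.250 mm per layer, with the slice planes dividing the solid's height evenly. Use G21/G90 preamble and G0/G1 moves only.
Reading the render: the shape is a rectangular box, roughly 15 × 11 mm footprint and 25 mm tall (dimensions read to the nearest mm from the axis ticks). For the g-code, the solid's height is divided into equal slices at the stated Δz and each level perimeter traced with G1 moves after a G0 lift.

; perimeter-only toolpath
G21 ; units = mm
G90 ; absolute positioning
G28 ; home
; layer 1
G0 Z6.250
G0 X0.000 Y0.000
G1 X15.000 Y0.000
G1 X15.000 Y11.000
G1 X0.000 Y11.000
G1 X0.000 Y0.000
; layer 2
G0 Z12.500
G0 X0.000 Y0.000
G1 X15.000 Y0.000
G1 X15.000 Y11.000
G1 X0.000 Y11.000
G1 X0.000 Y0.000
; layer 3
G0 Z18.750
G0 X0.000 Y0.000
G1 X15.000 Y0.000
G1 X15.000 Y11.000
G1 X0.000 Y11.000
G1 X0.000 Y0.000
; layer 4
G0 Z25.000
G0 X0.000 Y0.000
G1 X15.000 Y0.000
G1 X15.000 Y11.000
G1 X0.000 Y11.000
G1 X0.000 Y0.000
M2 ; end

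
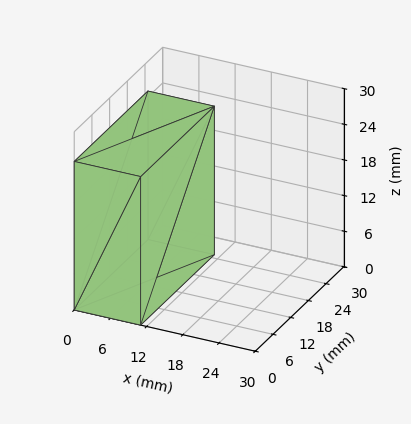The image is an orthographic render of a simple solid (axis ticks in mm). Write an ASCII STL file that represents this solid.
Reading the render: the shape is a rectangular box, roughly 11 × 25 mm footprint and 25 mm tall (dimensions read to the nearest mm from the axis ticks). For the STL, each face is triangulated and given an outward normal.

solid part
  facet normal 0.0000 0.0000 -1.0000
    outer loop
      vertex 11.000 25.000 0.000
      vertex 11.000 0.000 0.000
      vertex 0.000 0.000 0.000
    endloop
  endfacet
  facet normal 0.0000 0.0000 -1.0000
    outer loop
      vertex 0.000 25.000 0.000
      vertex 11.000 25.000 0.000
      vertex 0.000 0.000 0.000
    endloop
  endfacet
  facet normal 0.0000 0.0000 1.0000
    outer loop
      vertex 0.000 0.000 25.000
      vertex 11.000 0.000 25.000
      vertex 11.000 25.000 25.000
    endloop
  endfacet
  facet normal 0.0000 0.0000 1.0000
    outer loop
      vertex 0.000 0.000 25.000
      vertex 11.000 25.000 25.000
      vertex 0.000 25.000 25.000
    endloop
  endfacet
  facet normal 0.0000 -1.0000 0.0000
    outer loop
      vertex 0.000 0.000 0.000
      vertex 11.000 0.000 0.000
      vertex 11.000 0.000 25.000
    endloop
  endfacet
  facet normal 0.0000 -1.0000 0.0000
    outer loop
      vertex 0.000 0.000 0.000
      vertex 11.000 0.000 25.000
      vertex 0.000 0.000 25.000
    endloop
  endfacet
  facet normal 0.0000 1.0000 0.0000
    outer loop
      vertex 11.000 25.000 25.000
      vertex 11.000 25.000 0.000
      vertex 0.000 25.000 0.000
    endloop
  endfacet
  facet normal 0.0000 1.0000 0.0000
    outer loop
      vertex 0.000 25.000 25.000
      vertex 11.000 25.000 25.000
      vertex 0.000 25.000 0.000
    endloop
  endfacet
  facet normal -1.0000 0.0000 0.0000
    outer loop
      vertex 0.000 25.000 25.000
      vertex 0.000 25.000 0.000
      vertex 0.000 0.000 0.000
    endloop
  endfacet
  facet normal -1.0000 0.0000 0.0000
    outer loop
      vertex 0.000 0.000 25.000
      vertex 0.000 25.000 25.000
      vertex 0.000 0.000 0.000
    endloop
  endfacet
  facet normal 1.0000 0.0000 0.0000
    outer loop
      vertex 11.000 0.000 0.000
      vertex 11.000 25.000 0.000
      vertex 11.000 25.000 25.000
    endloop
  endfacet
  facet normal 1.0000 0.0000 0.0000
    outer loop
      vertex 11.000 0.000 0.000
      vertex 11.000 25.000 25.000
      vertex 11.000 0.000 25.000
    endloop
  endfacet
endsolid part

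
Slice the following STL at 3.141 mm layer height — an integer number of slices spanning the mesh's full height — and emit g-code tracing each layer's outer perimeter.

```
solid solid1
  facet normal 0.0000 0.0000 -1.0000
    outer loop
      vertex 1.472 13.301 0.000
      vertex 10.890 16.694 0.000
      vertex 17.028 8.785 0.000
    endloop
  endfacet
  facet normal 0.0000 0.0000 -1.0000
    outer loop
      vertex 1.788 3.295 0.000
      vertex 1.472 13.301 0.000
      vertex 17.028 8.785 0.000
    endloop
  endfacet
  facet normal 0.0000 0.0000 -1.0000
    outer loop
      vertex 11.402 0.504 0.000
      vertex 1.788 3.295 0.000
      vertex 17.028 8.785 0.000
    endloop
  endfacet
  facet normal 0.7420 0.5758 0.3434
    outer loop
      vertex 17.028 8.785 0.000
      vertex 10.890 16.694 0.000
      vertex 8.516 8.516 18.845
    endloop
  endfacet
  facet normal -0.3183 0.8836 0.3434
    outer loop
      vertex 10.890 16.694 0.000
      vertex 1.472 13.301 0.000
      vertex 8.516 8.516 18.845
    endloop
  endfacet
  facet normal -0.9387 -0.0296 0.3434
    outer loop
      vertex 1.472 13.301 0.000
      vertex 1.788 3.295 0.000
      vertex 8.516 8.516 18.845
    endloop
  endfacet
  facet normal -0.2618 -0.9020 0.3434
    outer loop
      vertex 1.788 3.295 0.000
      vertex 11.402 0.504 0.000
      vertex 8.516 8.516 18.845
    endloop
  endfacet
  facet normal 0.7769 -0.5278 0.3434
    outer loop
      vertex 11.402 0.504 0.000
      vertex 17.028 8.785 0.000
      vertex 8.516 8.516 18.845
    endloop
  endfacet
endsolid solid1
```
; perimeter-only toolpath
G21 ; units = mm
G90 ; absolute positioning
G28 ; home
; layer 1
G0 Z3.141
G0 X15.609 Y8.740
G1 X10.494 Y15.331
G1 X2.646 Y12.503
G1 X2.909 Y4.165
G1 X10.921 Y1.839
G1 X15.609 Y8.740
; layer 2
G0 Z6.282
G0 X14.191 Y8.695
G1 X10.099 Y13.968
G1 X3.820 Y11.706
G1 X4.031 Y5.035
G1 X10.440 Y3.175
G1 X14.191 Y8.695
; layer 3
G0 Z9.422
G0 X12.772 Y8.651
G1 X9.703 Y12.605
G1 X4.994 Y10.909
G1 X5.152 Y5.905
G1 X9.959 Y4.510
G1 X12.772 Y8.651
; layer 4
G0 Z12.563
G0 X11.353 Y8.606
G1 X9.307 Y11.242
G1 X6.168 Y10.111
G1 X6.273 Y6.776
G1 X9.478 Y5.845
G1 X11.353 Y8.606
; layer 5
G0 Z15.704
G0 X9.935 Y8.561
G1 X8.912 Y9.879
G1 X7.342 Y9.313
G1 X7.395 Y7.646
G1 X8.997 Y7.181
G1 X9.935 Y8.561
M2 ; end

The solid is a regular 5-sided pyramid, base circumscribed radius ≈ 8.52 mm, apex at z ≈ 18.8 mm. Slicing at Δz = 3.141 mm — 6 equal slices spanning the solid's height, so layer i sits at z = i·h/6 — gives 5 non-empty perimeters. Each is a 5-segment closed polygon; G0 lifts to the layer z and rapids to the start vertex, then G1 traces the edges. The cross-section shrinks linearly with z (the slice at the apex is degenerate and omitted).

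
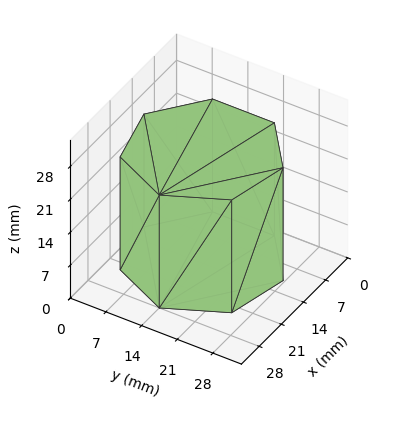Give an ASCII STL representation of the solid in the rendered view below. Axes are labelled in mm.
Reading the render: the shape is a regular 7-sided prism (a cylinder approximated with 7 flat sides), circumscribed radius ≈ 14 mm, height ≈ 24 mm (dimensions read to the nearest mm from the axis ticks). For the STL, each face is triangulated and given an outward normal.

solid part
  facet normal 0.0000 0.0000 -1.0000
    outer loop
      vertex 10.88 27.65 0.00
      vertex 22.73 24.95 0.00
      vertex 28.00 14.00 0.00
    endloop
  endfacet
  facet normal 0.0000 0.0000 -1.0000
    outer loop
      vertex 1.39 20.07 0.00
      vertex 10.88 27.65 0.00
      vertex 28.00 14.00 0.00
    endloop
  endfacet
  facet normal 0.0000 0.0000 -1.0000
    outer loop
      vertex 1.39 7.93 0.00
      vertex 1.39 20.07 0.00
      vertex 28.00 14.00 0.00
    endloop
  endfacet
  facet normal 0.0000 0.0000 -1.0000
    outer loop
      vertex 10.88 0.35 0.00
      vertex 1.39 7.93 0.00
      vertex 28.00 14.00 0.00
    endloop
  endfacet
  facet normal 0.0000 0.0000 -1.0000
    outer loop
      vertex 22.73 3.05 0.00
      vertex 10.88 0.35 0.00
      vertex 28.00 14.00 0.00
    endloop
  endfacet
  facet normal 0.0000 0.0000 1.0000
    outer loop
      vertex 28.00 14.00 24.00
      vertex 22.73 24.95 24.00
      vertex 10.88 27.65 24.00
    endloop
  endfacet
  facet normal 0.0000 0.0000 1.0000
    outer loop
      vertex 28.00 14.00 24.00
      vertex 10.88 27.65 24.00
      vertex 1.39 20.07 24.00
    endloop
  endfacet
  facet normal 0.0000 0.0000 1.0000
    outer loop
      vertex 28.00 14.00 24.00
      vertex 1.39 20.07 24.00
      vertex 1.39 7.93 24.00
    endloop
  endfacet
  facet normal 0.0000 0.0000 1.0000
    outer loop
      vertex 28.00 14.00 24.00
      vertex 1.39 7.93 24.00
      vertex 10.88 0.35 24.00
    endloop
  endfacet
  facet normal 0.0000 0.0000 1.0000
    outer loop
      vertex 28.00 14.00 24.00
      vertex 10.88 0.35 24.00
      vertex 22.73 3.05 24.00
    endloop
  endfacet
  facet normal 0.9011 0.4337 0.0000
    outer loop
      vertex 28.00 14.00 0.00
      vertex 22.73 24.95 0.00
      vertex 22.73 24.95 24.00
    endloop
  endfacet
  facet normal 0.9011 0.4337 0.0000
    outer loop
      vertex 28.00 14.00 0.00
      vertex 22.73 24.95 24.00
      vertex 28.00 14.00 24.00
    endloop
  endfacet
  facet normal 0.2222 0.9750 0.0000
    outer loop
      vertex 22.73 24.95 0.00
      vertex 10.88 27.65 0.00
      vertex 10.88 27.65 24.00
    endloop
  endfacet
  facet normal 0.2222 0.9750 0.0000
    outer loop
      vertex 22.73 24.95 0.00
      vertex 10.88 27.65 24.00
      vertex 22.73 24.95 24.00
    endloop
  endfacet
  facet normal -0.6241 0.7814 0.0000
    outer loop
      vertex 10.88 27.65 0.00
      vertex 1.39 20.07 0.00
      vertex 1.39 20.07 24.00
    endloop
  endfacet
  facet normal -0.6241 0.7814 0.0000
    outer loop
      vertex 10.88 27.65 0.00
      vertex 1.39 20.07 24.00
      vertex 10.88 27.65 24.00
    endloop
  endfacet
  facet normal -1.0000 0.0000 0.0000
    outer loop
      vertex 1.39 20.07 0.00
      vertex 1.39 7.93 0.00
      vertex 1.39 7.93 24.00
    endloop
  endfacet
  facet normal -1.0000 0.0000 0.0000
    outer loop
      vertex 1.39 20.07 0.00
      vertex 1.39 7.93 24.00
      vertex 1.39 20.07 24.00
    endloop
  endfacet
  facet normal -0.6241 -0.7814 0.0000
    outer loop
      vertex 1.39 7.93 0.00
      vertex 10.88 0.35 0.00
      vertex 10.88 0.35 24.00
    endloop
  endfacet
  facet normal -0.6241 -0.7814 0.0000
    outer loop
      vertex 1.39 7.93 0.00
      vertex 10.88 0.35 24.00
      vertex 1.39 7.93 24.00
    endloop
  endfacet
  facet normal 0.2222 -0.9750 0.0000
    outer loop
      vertex 10.88 0.35 0.00
      vertex 22.73 3.05 0.00
      vertex 22.73 3.05 24.00
    endloop
  endfacet
  facet normal 0.2222 -0.9750 0.0000
    outer loop
      vertex 10.88 0.35 0.00
      vertex 22.73 3.05 24.00
      vertex 10.88 0.35 24.00
    endloop
  endfacet
  facet normal 0.9011 -0.4337 0.0000
    outer loop
      vertex 22.73 3.05 0.00
      vertex 28.00 14.00 0.00
      vertex 28.00 14.00 24.00
    endloop
  endfacet
  facet normal 0.9011 -0.4337 0.0000
    outer loop
      vertex 22.73 3.05 0.00
      vertex 28.00 14.00 24.00
      vertex 22.73 3.05 24.00
    endloop
  endfacet
endsolid part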